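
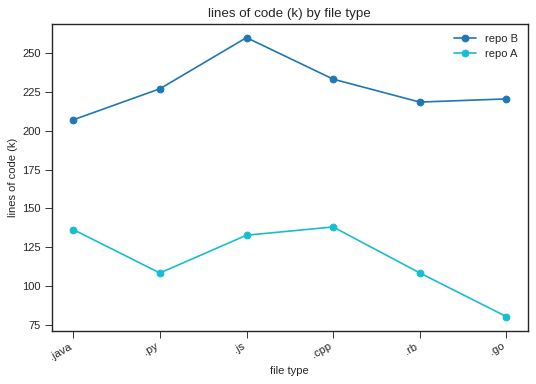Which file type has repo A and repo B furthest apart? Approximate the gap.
.go, ≈ 140 k

.go: repo A ≈ 80, repo B ≈ 220 → gap ≈ 140. Next-largest (.js) is only ≈ 120.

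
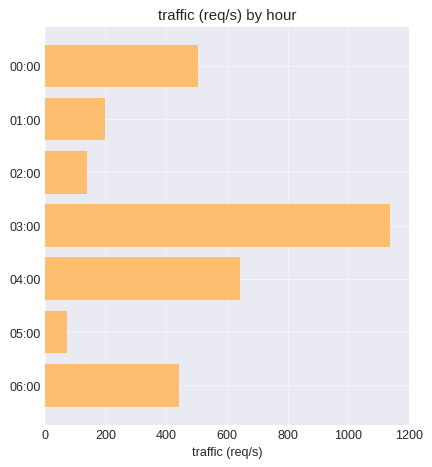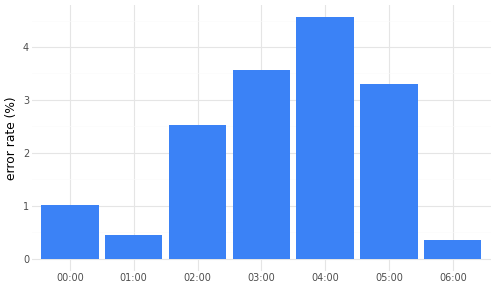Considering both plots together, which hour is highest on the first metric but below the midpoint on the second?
00:00

Chart 2 median error rate (%) ≈ 2.5; below-median hours: 00:00, 01:00, 06:00. Among those, 00:00 has the highest traffic (req/s) (≈ 600).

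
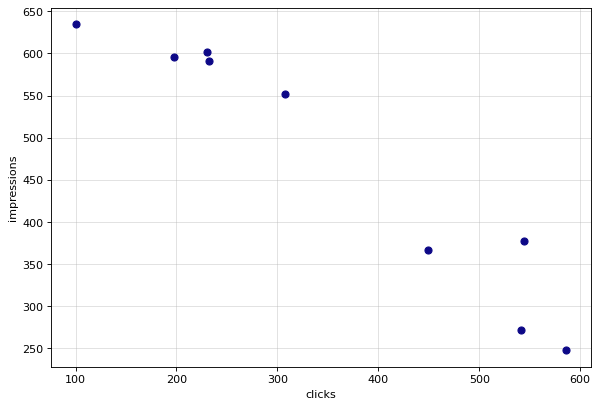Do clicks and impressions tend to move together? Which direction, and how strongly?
Points are negatively correlated; strong (|r| ≈ 1.0).

negative, strong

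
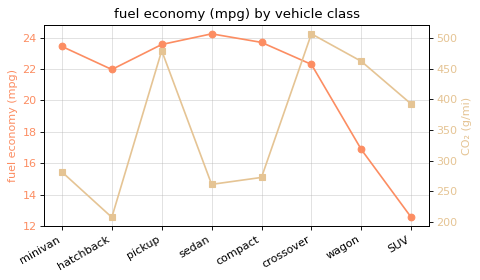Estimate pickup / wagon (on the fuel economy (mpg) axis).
pickup ≈ 24, wagon ≈ 17; 24/17 ≈ 1.41.

≈ 1.41×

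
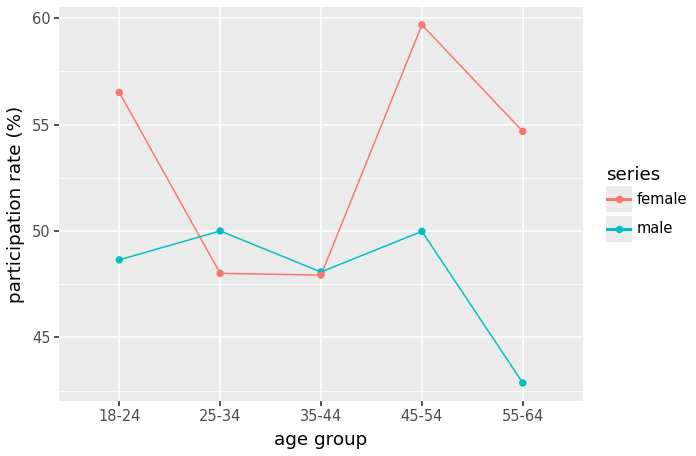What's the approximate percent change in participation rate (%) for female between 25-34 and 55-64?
25-34 ≈ 48, 55-64 ≈ 54; (54 − 48) / 48 ≈ +12.5%.

≈ +12.5%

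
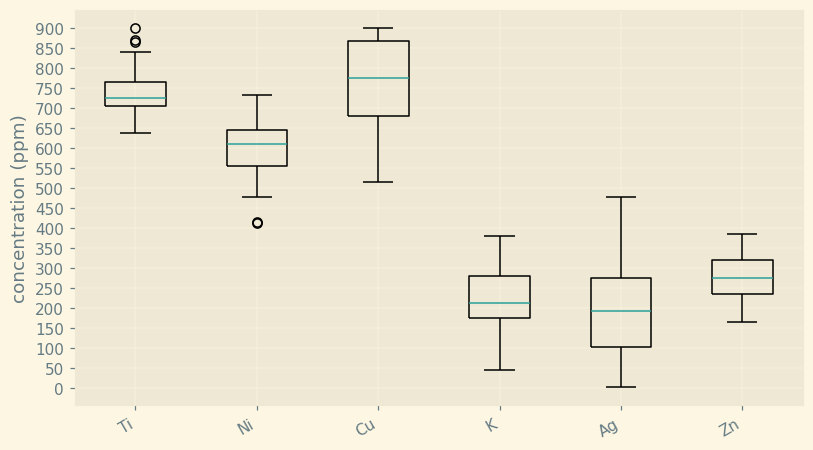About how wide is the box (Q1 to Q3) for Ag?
Q3 ≈ 250, Q1 ≈ 100; IQR ≈ 150.

≈ 150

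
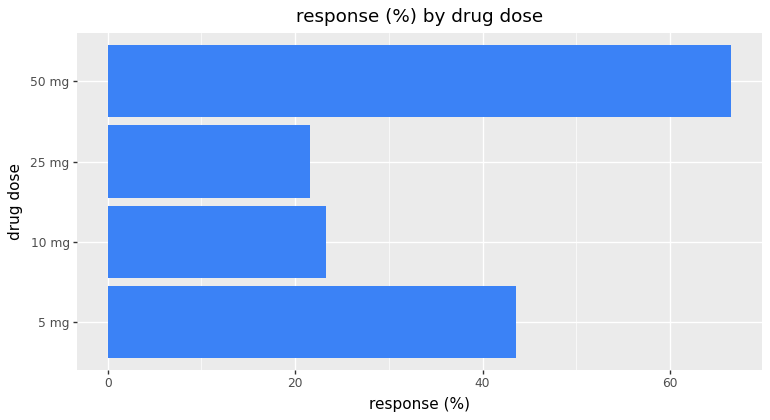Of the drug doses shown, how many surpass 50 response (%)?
Above 50: 50 mg.

1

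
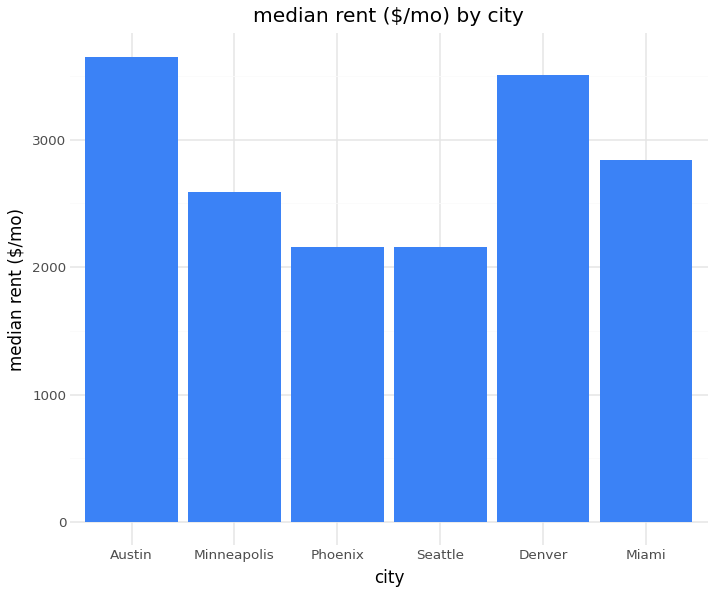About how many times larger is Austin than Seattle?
Austin ≈ 3500, Seattle ≈ 2000; 3500/2000 ≈ 1.75.

≈ 1.75×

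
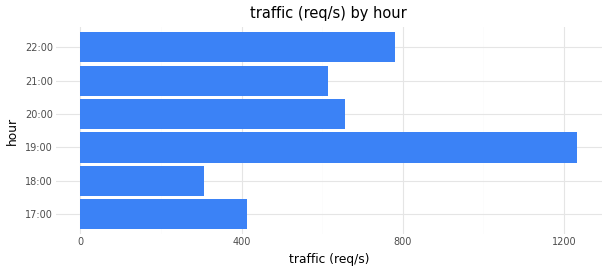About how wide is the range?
≈ 800

Max 19:00 ≈ 1200, min 18:00 ≈ 400; range ≈ 800.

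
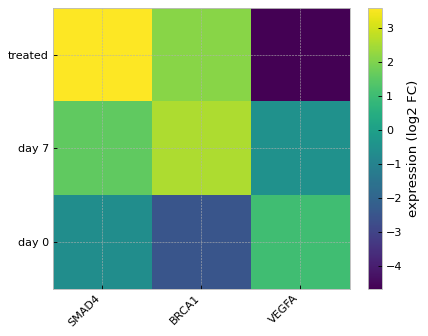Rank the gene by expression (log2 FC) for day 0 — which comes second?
SMAD4

Top 3 for day 0: VEGFA ≈ 1, SMAD4 ≈ -1, BRCA1 ≈ -3.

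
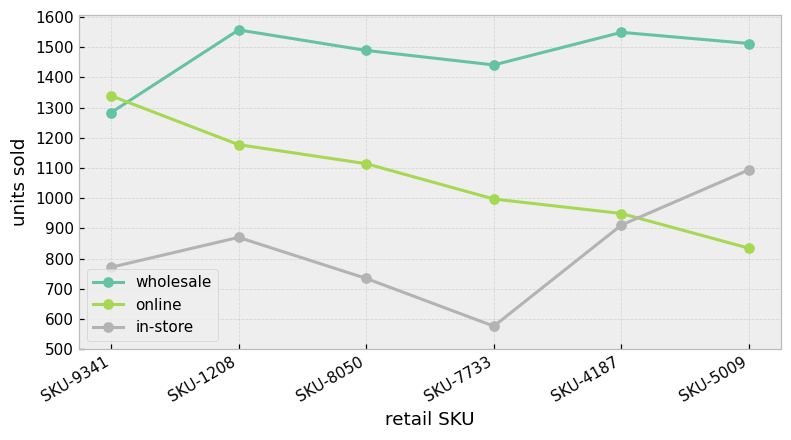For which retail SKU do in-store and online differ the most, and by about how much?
SKU-9341: in-store ≈ 800, online ≈ 1300 → gap ≈ 500. Next-largest (SKU-7733) is only ≈ 400.

SKU-9341, ≈ 500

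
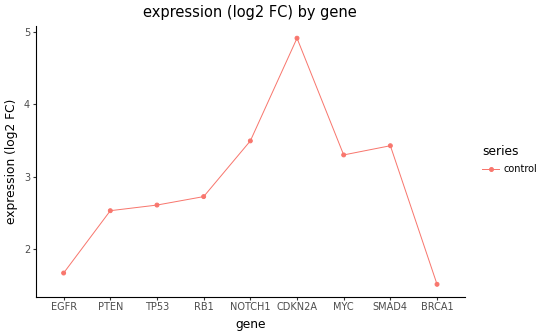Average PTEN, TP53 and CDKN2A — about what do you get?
≈ 3.33

(2.5 + 2.5 + 5.0) / 3 ≈ 3.33.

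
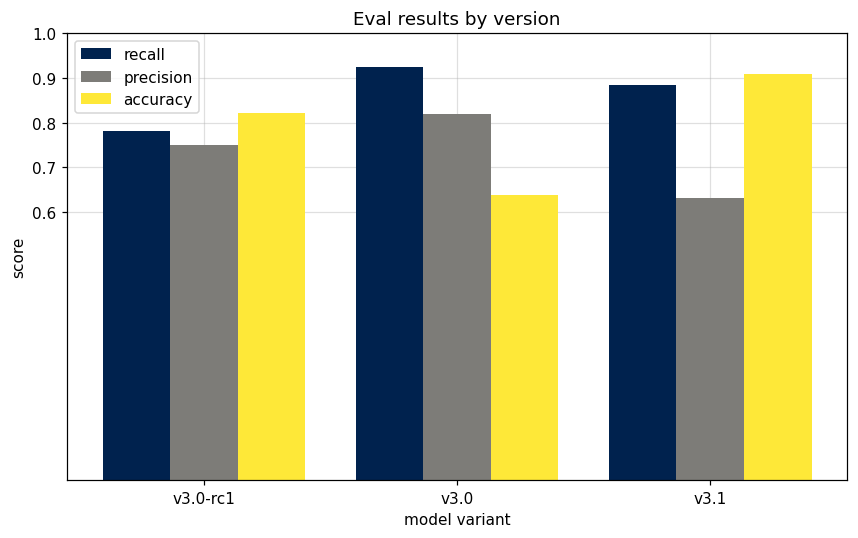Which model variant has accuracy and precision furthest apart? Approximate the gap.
v3.1: accuracy ≈ 0.9, precision ≈ 0.6 → gap ≈ 0.3. Next-largest (v3.0) is only ≈ 0.2.

v3.1, ≈ 0.3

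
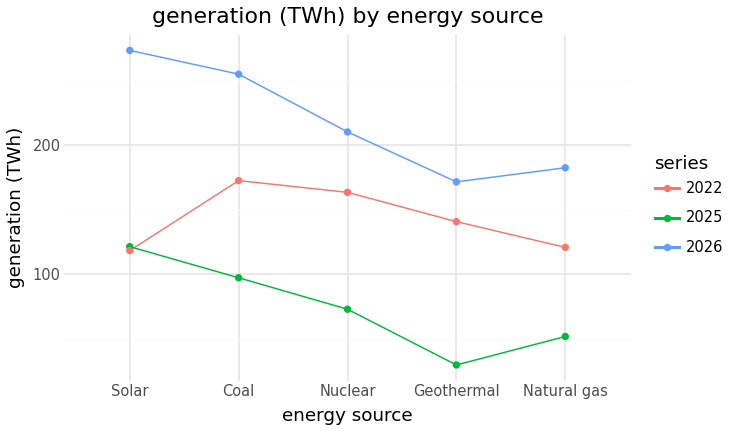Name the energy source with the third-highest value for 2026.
Top 4 for 2026: Solar ≈ 275, Coal ≈ 250, Nuclear ≈ 200, Natural gas ≈ 175.

Nuclear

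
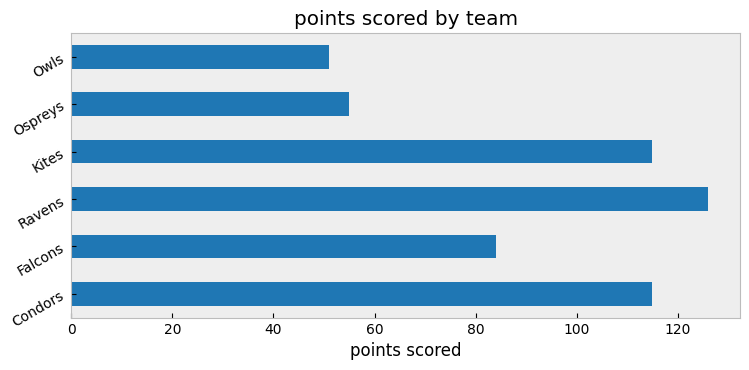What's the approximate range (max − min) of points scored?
Max Ravens ≈ 120, min Owls ≈ 60; range ≈ 60.

≈ 60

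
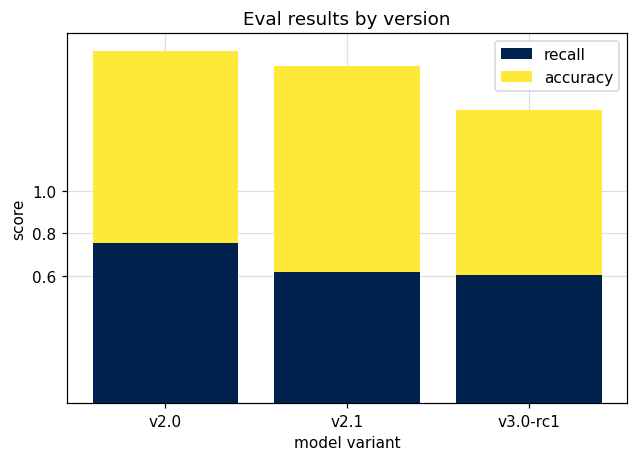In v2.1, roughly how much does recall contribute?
recall top ≈ 0.6, bottom ≈ 0.0; segment ≈ 0.6.

≈ 0.6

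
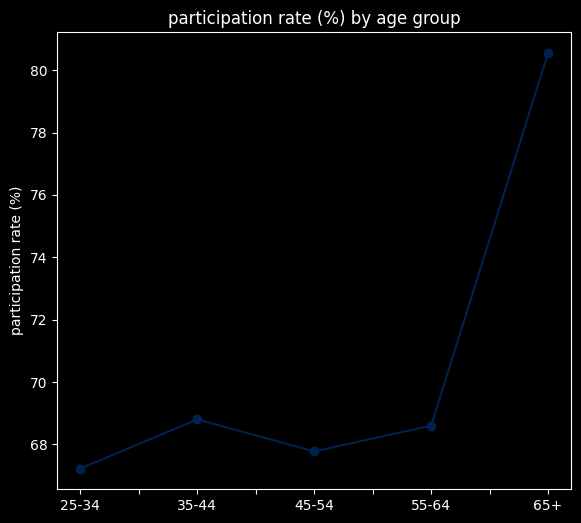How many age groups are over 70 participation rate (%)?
1

Above 70: 65+.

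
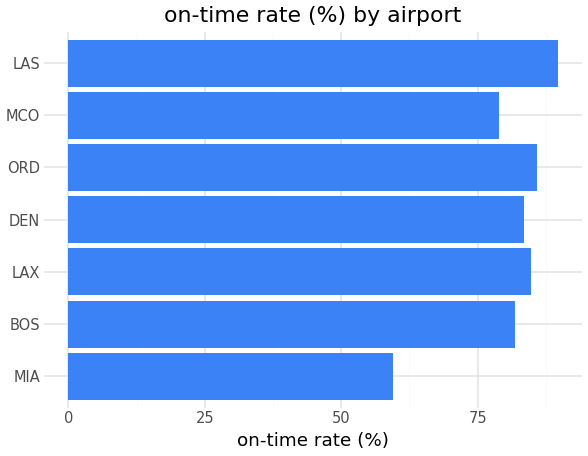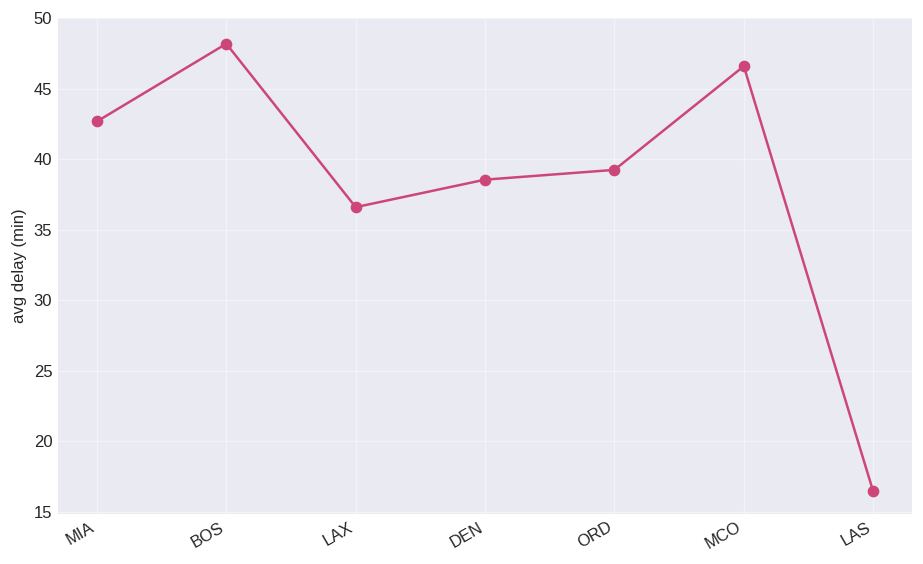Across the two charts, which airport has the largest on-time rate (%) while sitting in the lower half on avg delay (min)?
LAS

Chart 2 median avg delay (min) ≈ 40; below-median airports: LAX, DEN, LAS. Among those, LAS has the highest on-time rate (%) (≈ 90).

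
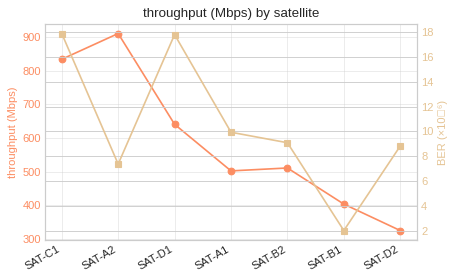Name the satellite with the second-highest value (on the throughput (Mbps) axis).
Top 3 (on the throughput (Mbps) axis): SAT-A2 ≈ 900, SAT-C1 ≈ 850, SAT-D1 ≈ 650.

SAT-C1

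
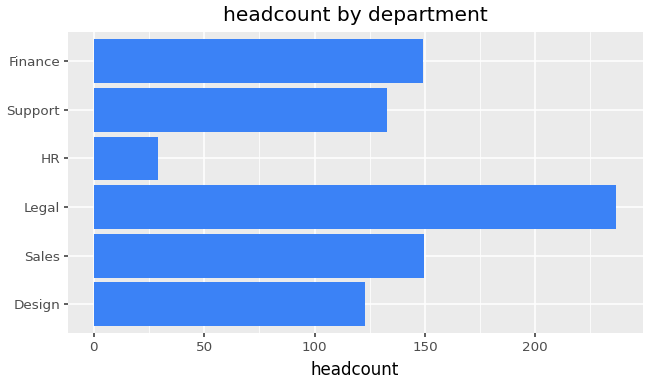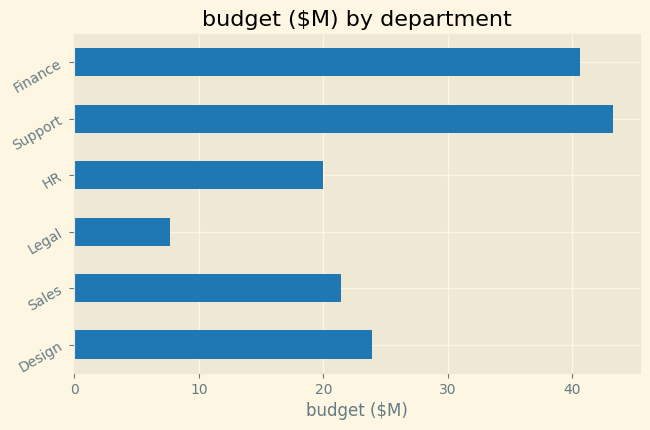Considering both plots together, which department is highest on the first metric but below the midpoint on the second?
Legal

Chart 2 median budget ($M) ≈ 25; below-median departments: Sales, Legal, HR. Among those, Legal has the highest headcount (≈ 225).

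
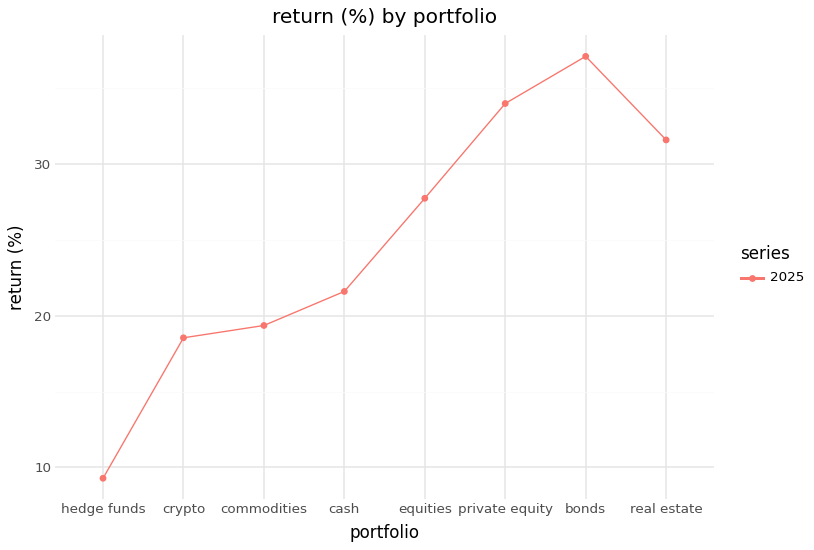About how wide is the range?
Max bonds ≈ 35, min hedge funds ≈ 10; range ≈ 25.

≈ 25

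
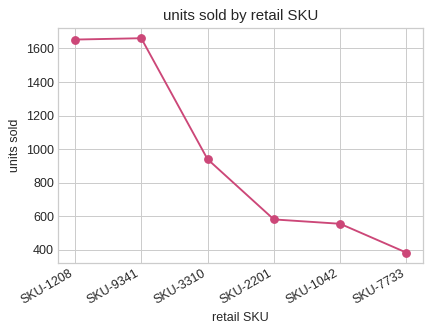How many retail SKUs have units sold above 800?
Above 800: SKU-1208, SKU-9341, SKU-3310.

3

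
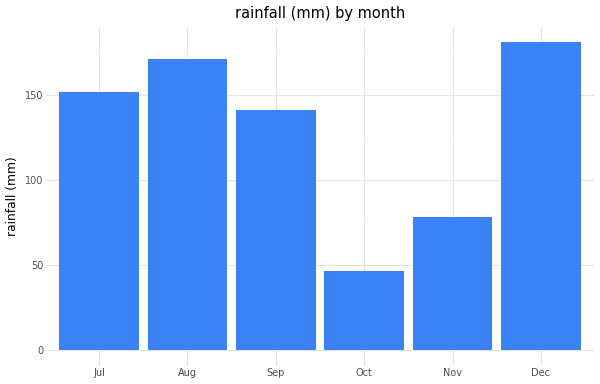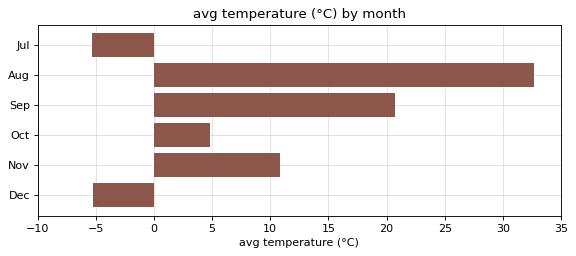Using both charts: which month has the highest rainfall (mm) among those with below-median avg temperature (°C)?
Dec

Chart 2 median avg temperature (°C) ≈ 10; below-median months: Jul, Oct, Dec. Among those, Dec has the highest rainfall (mm) (≈ 180).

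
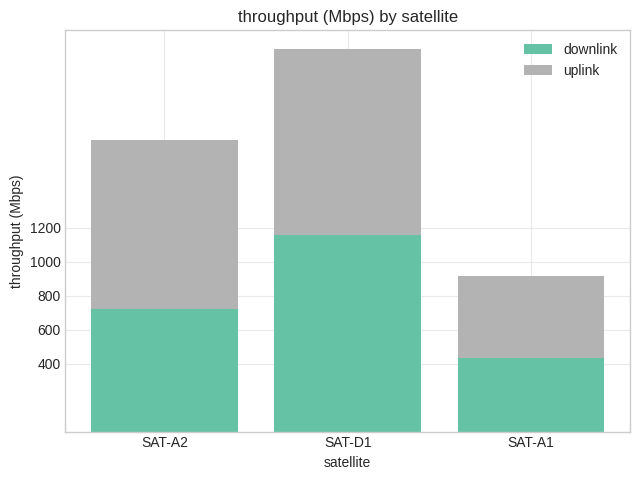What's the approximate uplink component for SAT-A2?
≈ 1000

uplink top ≈ 1800, bottom ≈ 800; segment ≈ 1000.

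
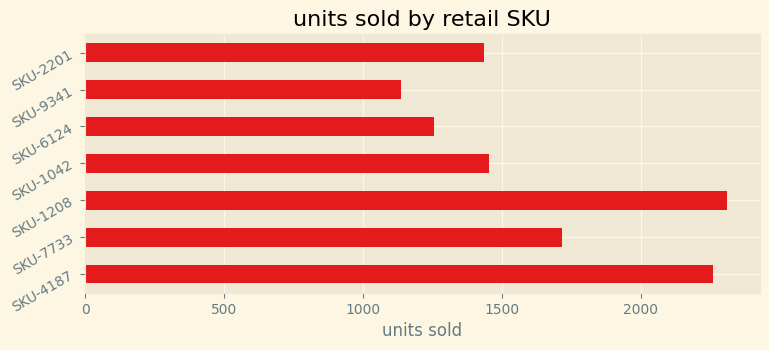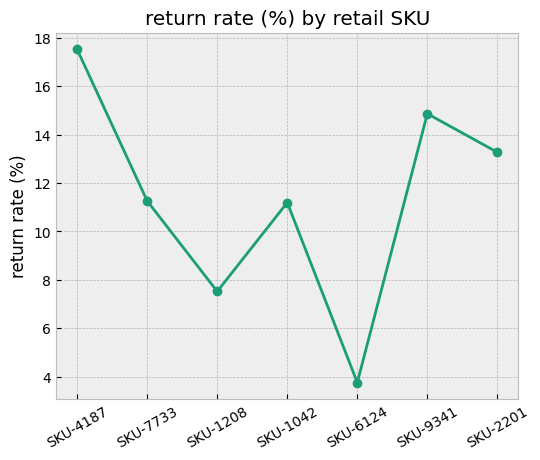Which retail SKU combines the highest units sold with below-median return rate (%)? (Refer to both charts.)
SKU-1208

Chart 2 median return rate (%) ≈ 12; below-median retail SKUs: SKU-1208, SKU-1042, SKU-6124. Among those, SKU-1208 has the highest units sold (≈ 2500).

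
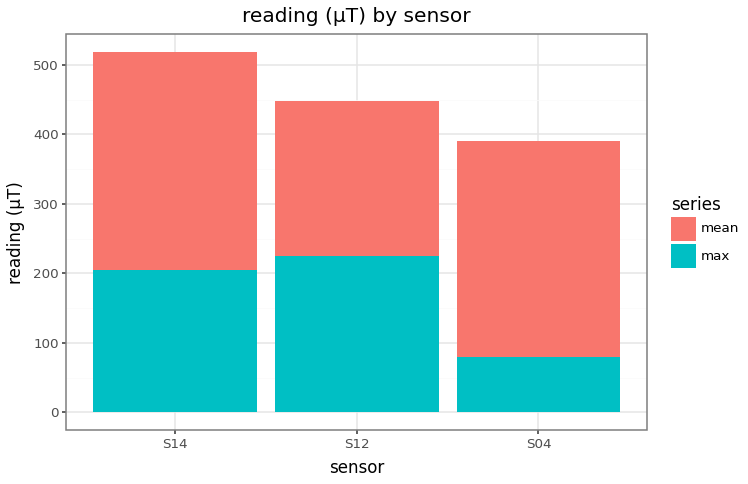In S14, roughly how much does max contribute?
max top ≈ 200, bottom ≈ 0; segment ≈ 200.

≈ 200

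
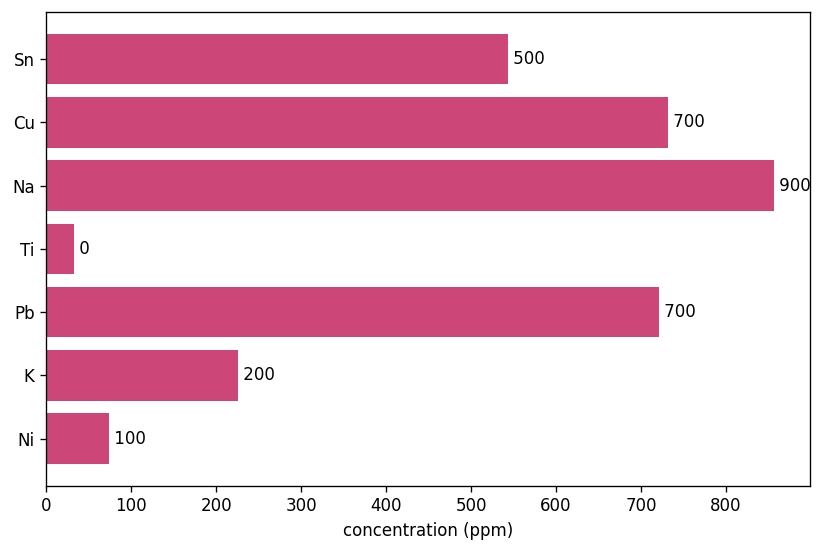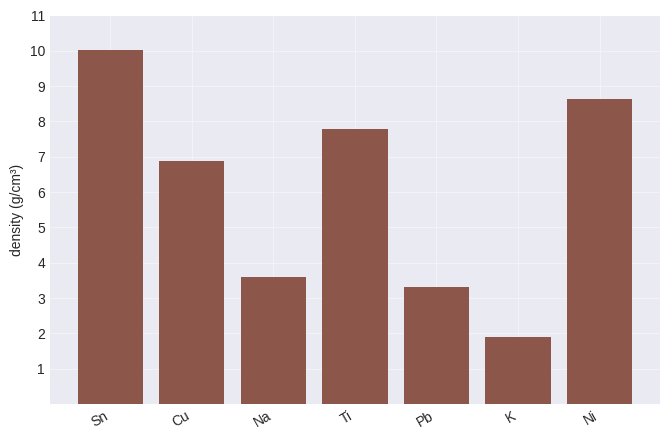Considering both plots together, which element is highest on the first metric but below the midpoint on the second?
Chart 2 median density (g/cm³) ≈ 7; below-median elements: Na, Pb, K. Among those, Na has the highest concentration (ppm) (≈ 900).

Na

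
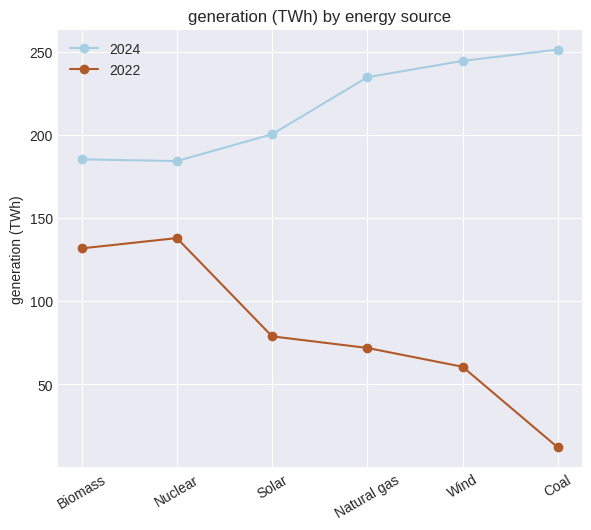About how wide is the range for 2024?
≈ 80

Max Coal ≈ 260, min Nuclear ≈ 180; range ≈ 80.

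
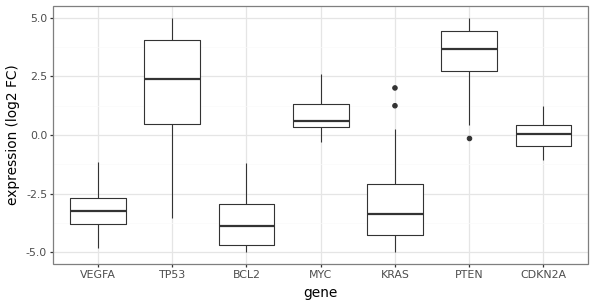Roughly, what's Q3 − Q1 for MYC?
Q3 ≈ 1, Q1 ≈ 0; IQR ≈ 1.

≈ 1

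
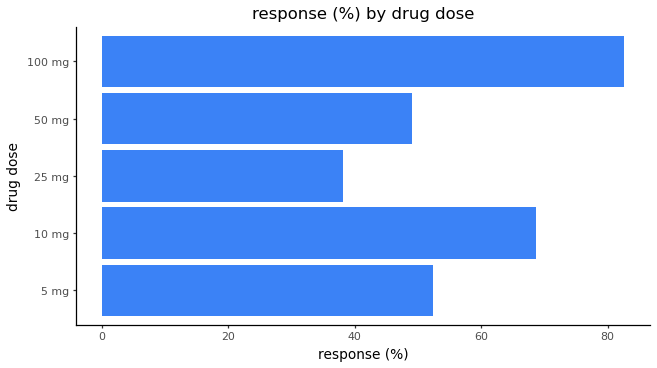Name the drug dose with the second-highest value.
Top 3: 100 mg ≈ 80, 10 mg ≈ 70, 5 mg ≈ 50.

10 mg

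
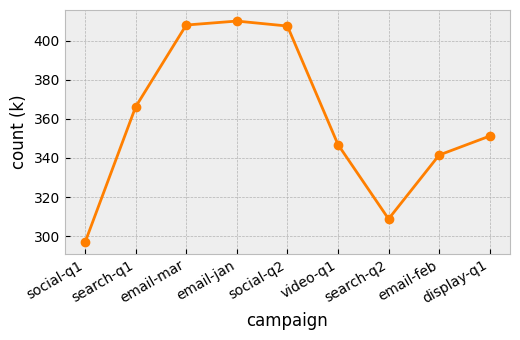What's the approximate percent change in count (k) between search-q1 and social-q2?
≈ +10.8%

search-q1 ≈ 370, social-q2 ≈ 410; (410 − 370) / 370 ≈ +10.8%.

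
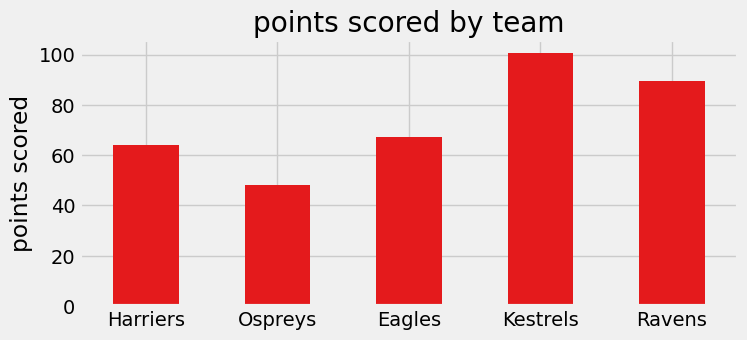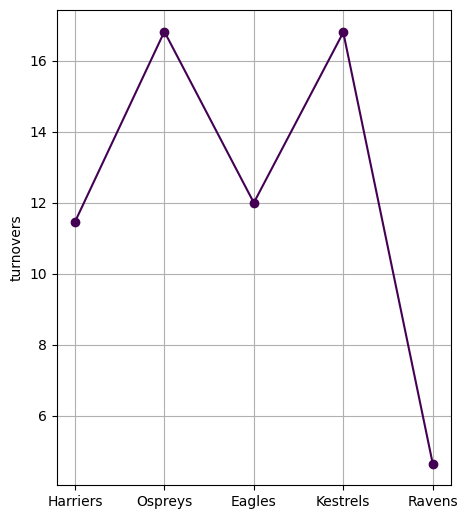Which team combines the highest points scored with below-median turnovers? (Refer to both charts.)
Chart 2 median turnovers ≈ 12; below-median teams: Harriers, Ravens. Among those, Ravens has the highest points scored (≈ 90).

Ravens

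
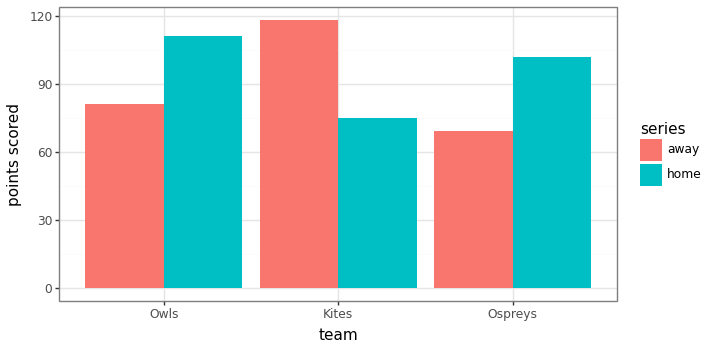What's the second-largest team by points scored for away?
Owls

Top 3 for away: Kites ≈ 120, Owls ≈ 80, Ospreys ≈ 70.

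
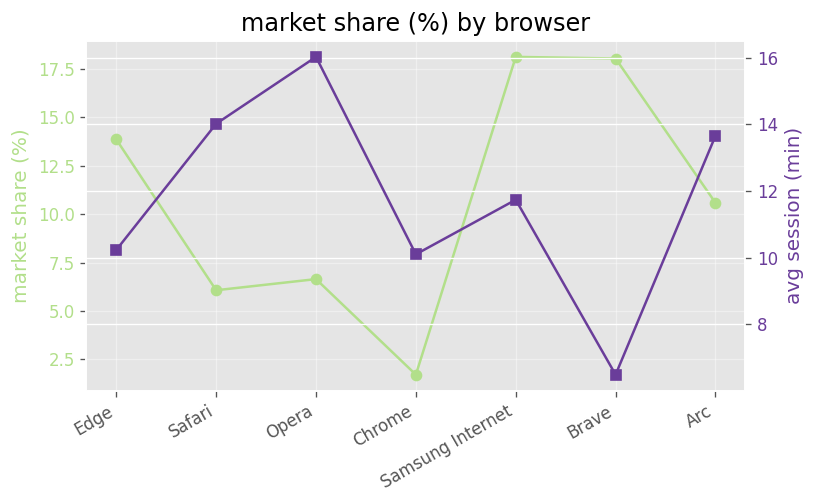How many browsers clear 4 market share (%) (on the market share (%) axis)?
6

Above 4: Edge, Safari, Opera, Samsung Internet, Brave, Arc.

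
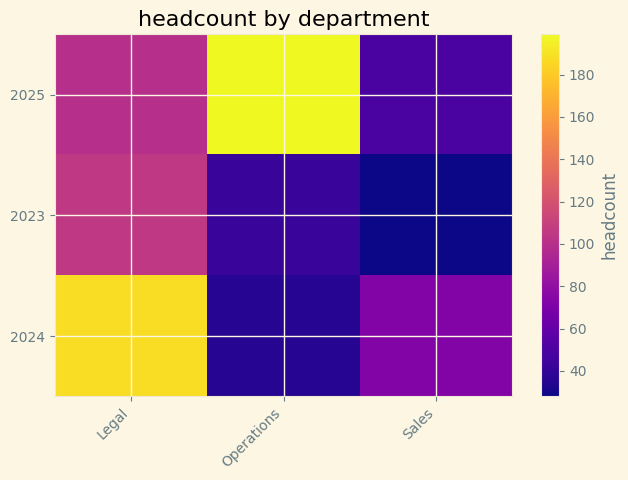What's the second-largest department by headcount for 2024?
Sales

Top 3 for 2024: Legal ≈ 180, Sales ≈ 80, Operations ≈ 40.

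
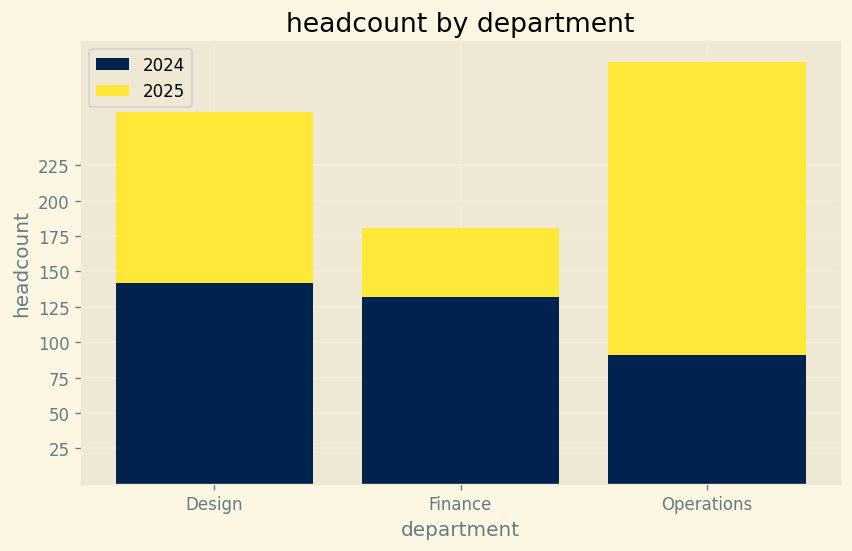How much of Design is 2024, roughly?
2024 top ≈ 150, bottom ≈ 0; segment ≈ 150.

≈ 150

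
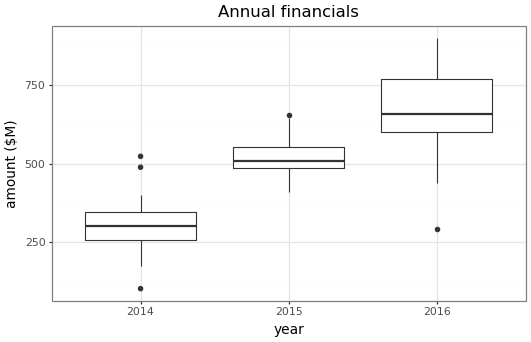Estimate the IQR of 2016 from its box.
Q3 ≈ 750, Q1 ≈ 600; IQR ≈ 150.

≈ 150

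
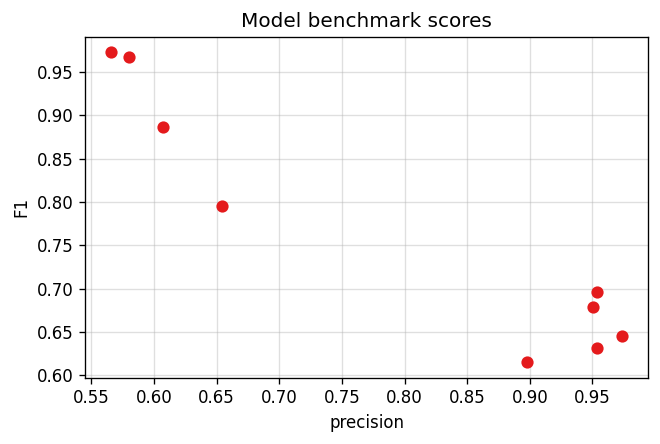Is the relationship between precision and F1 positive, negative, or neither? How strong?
negative, strong

Points are negatively correlated; strong (|r| ≈ 0.9).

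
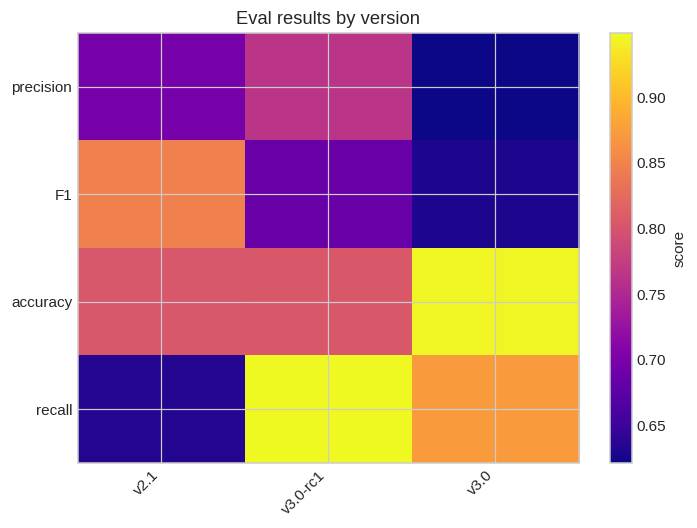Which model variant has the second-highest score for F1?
v3.0-rc1

Top 3 for F1: v2.1 ≈ 0.85, v3.0-rc1 ≈ 0.70, v3.0 ≈ 0.65.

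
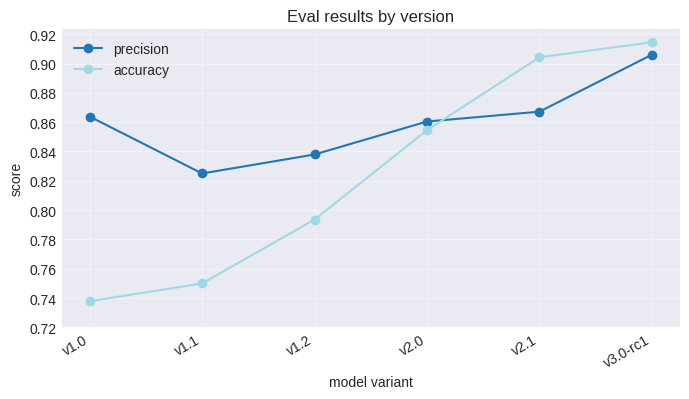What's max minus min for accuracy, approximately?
≈ 0.18

Max v3.0-rc1 ≈ 0.92, min v1.0 ≈ 0.74; range ≈ 0.18.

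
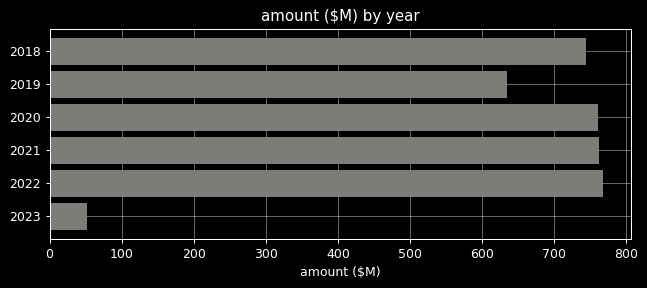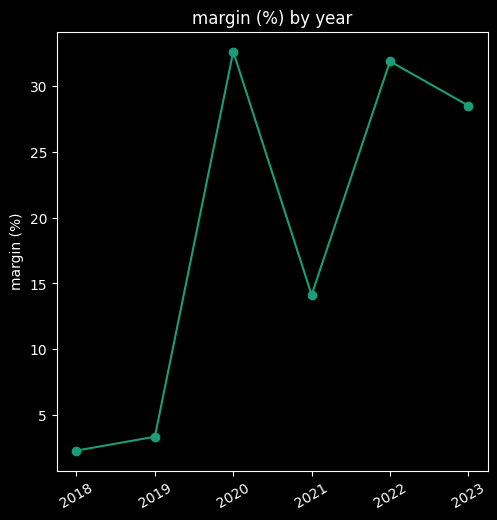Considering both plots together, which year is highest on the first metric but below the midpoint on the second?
Chart 2 median margin (%) ≈ 20; below-median years: 2018, 2019, 2021. Among those, 2021 has the highest amount ($M) (≈ 800).

2021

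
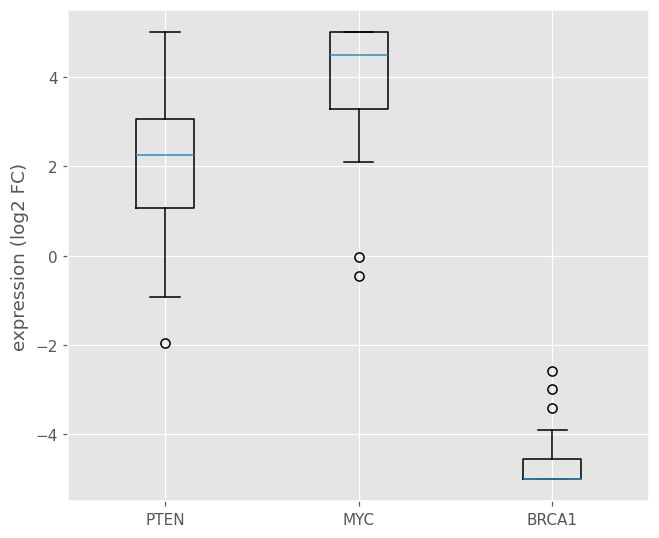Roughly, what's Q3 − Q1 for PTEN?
≈ 2

Q3 ≈ 3, Q1 ≈ 1; IQR ≈ 2.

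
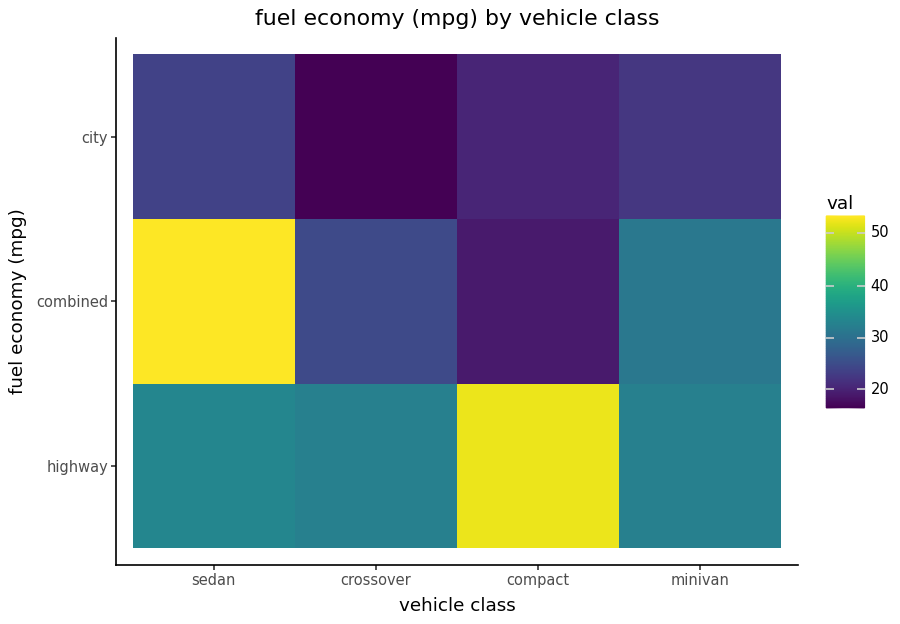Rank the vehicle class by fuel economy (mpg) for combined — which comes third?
Top 4 for combined: sedan ≈ 55, minivan ≈ 30, crossover ≈ 25, compact ≈ 20.

crossover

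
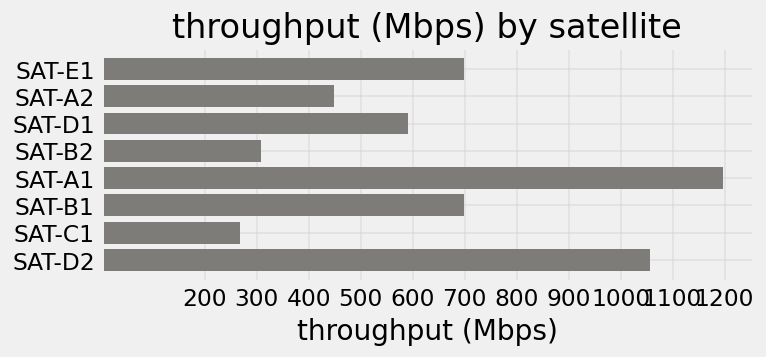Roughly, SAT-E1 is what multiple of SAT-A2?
SAT-E1 ≈ 700, SAT-A2 ≈ 400; 700/400 ≈ 1.75.

≈ 1.75×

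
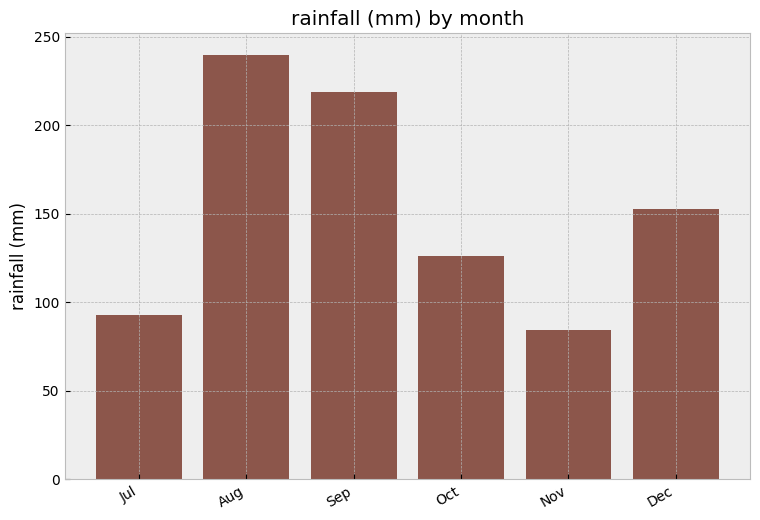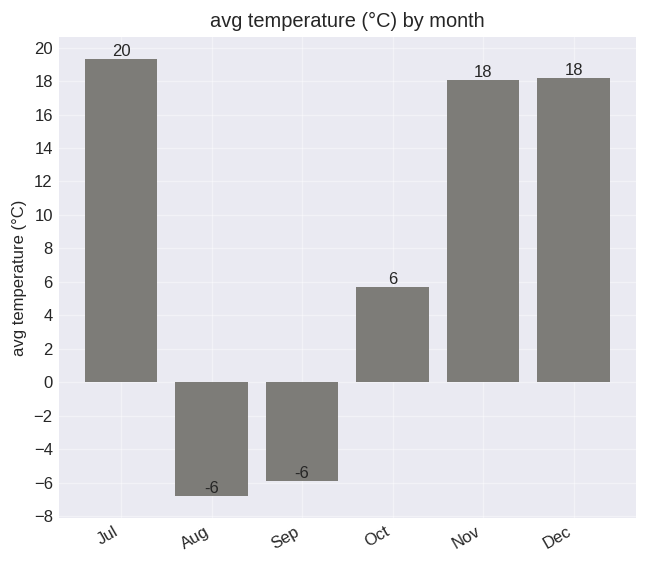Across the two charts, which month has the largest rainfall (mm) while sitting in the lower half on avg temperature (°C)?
Aug

Chart 2 median avg temperature (°C) ≈ 12; below-median months: Aug, Sep, Oct. Among those, Aug has the highest rainfall (mm) (≈ 250).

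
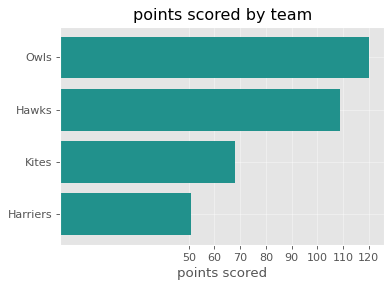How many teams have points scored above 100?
Above 100: Owls, Hawks.

2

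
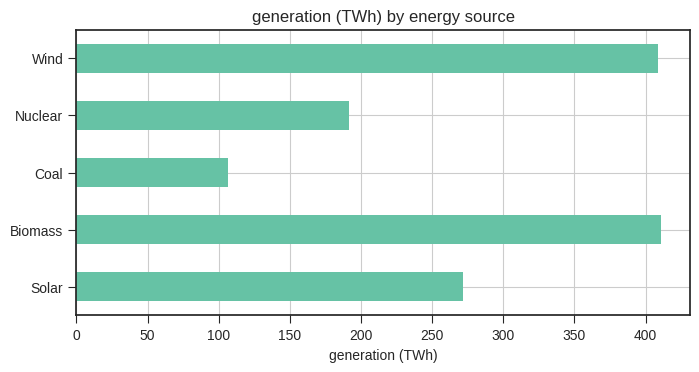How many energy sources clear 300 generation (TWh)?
Above 300: Biomass, Wind.

2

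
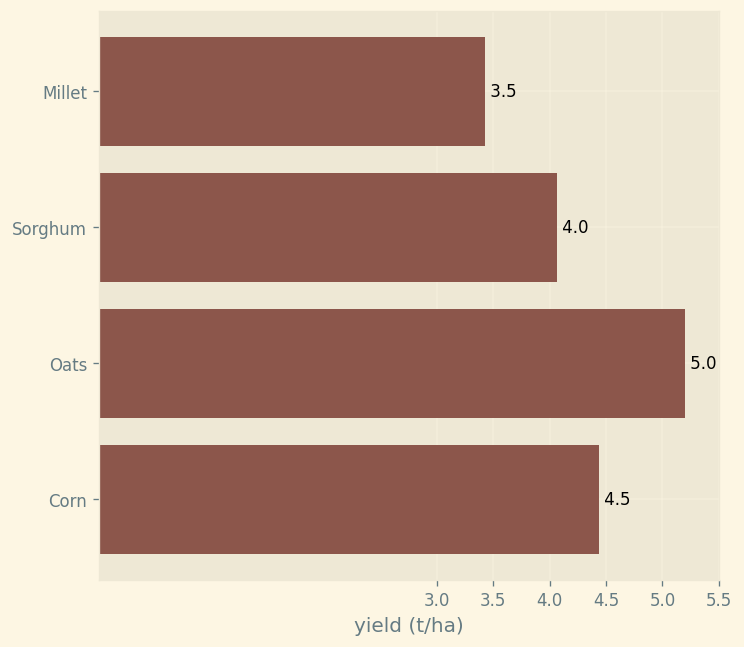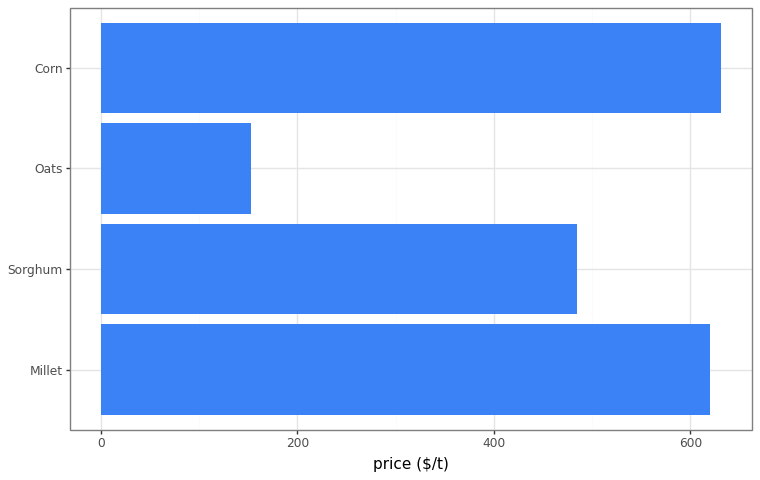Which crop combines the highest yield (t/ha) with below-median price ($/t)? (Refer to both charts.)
Chart 2 median price ($/t) ≈ 600; below-median crops: Sorghum, Oats. Among those, Oats has the highest yield (t/ha) (≈ 5).

Oats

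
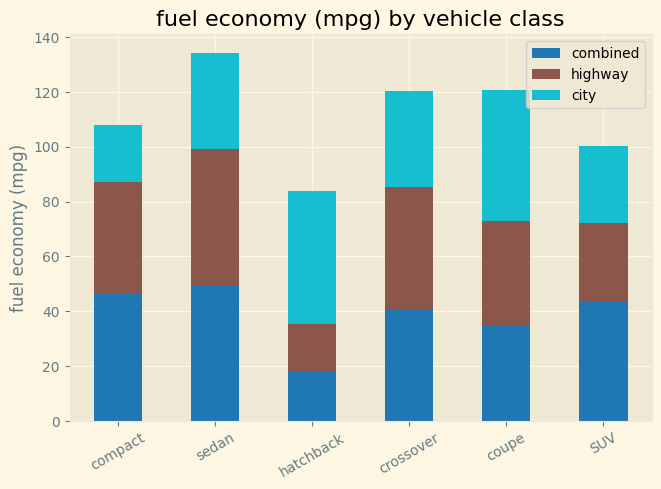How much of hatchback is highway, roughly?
highway top ≈ 40, bottom ≈ 20; segment ≈ 20.

≈ 20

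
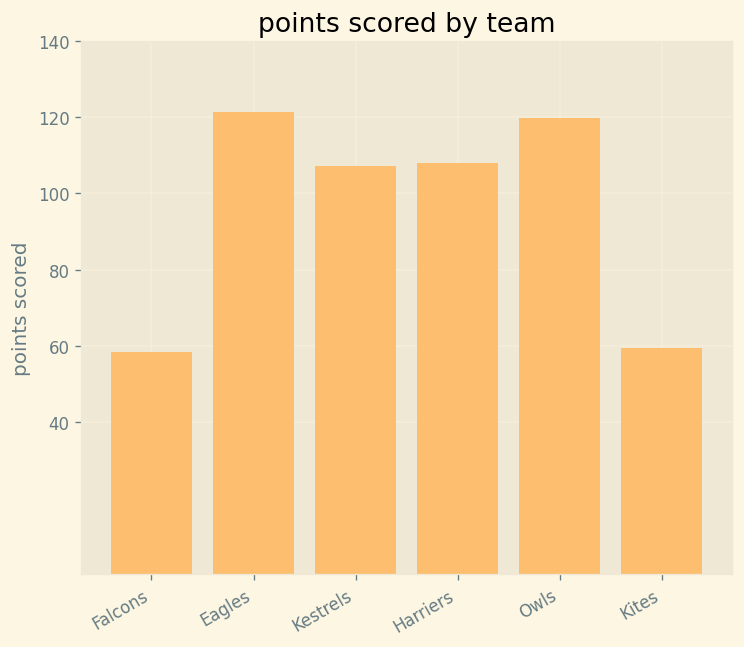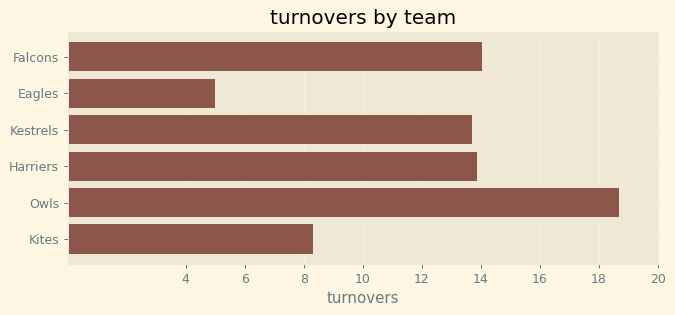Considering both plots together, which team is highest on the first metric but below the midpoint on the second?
Chart 2 median turnovers ≈ 14; below-median teams: Eagles, Kestrels, Kites. Among those, Eagles has the highest points scored (≈ 120).

Eagles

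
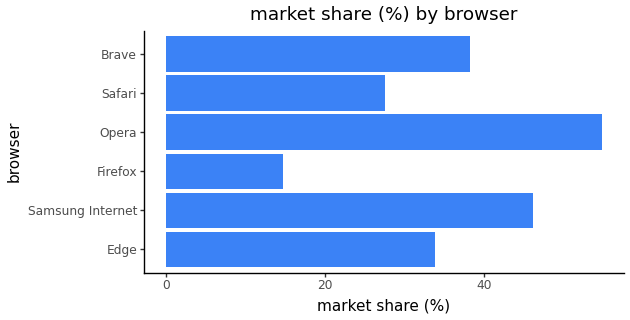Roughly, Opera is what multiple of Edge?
Opera ≈ 55, Edge ≈ 35; 55/35 ≈ 1.57.

≈ 1.57×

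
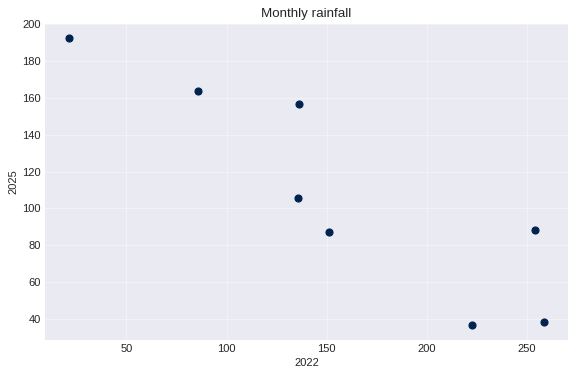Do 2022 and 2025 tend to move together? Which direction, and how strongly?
negative, strong

Points are negatively correlated; strong (|r| ≈ 0.9).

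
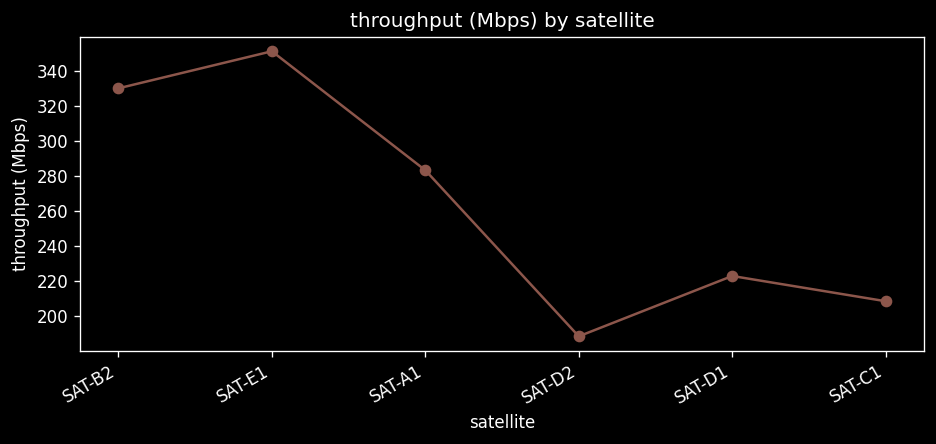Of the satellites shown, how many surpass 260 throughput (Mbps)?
3

Above 260: SAT-B2, SAT-E1, SAT-A1.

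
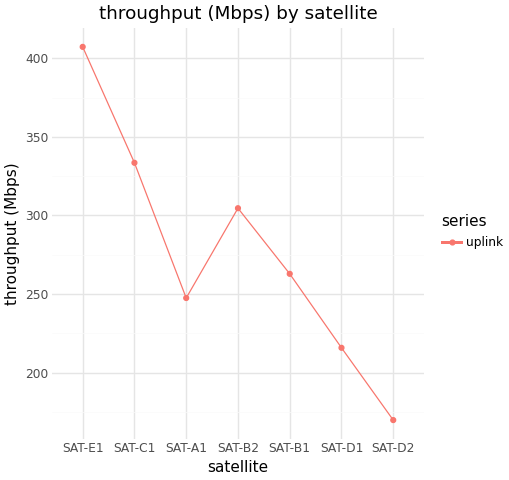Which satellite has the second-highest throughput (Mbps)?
Top 3: SAT-E1 ≈ 400, SAT-C1 ≈ 340, SAT-B2 ≈ 300.

SAT-C1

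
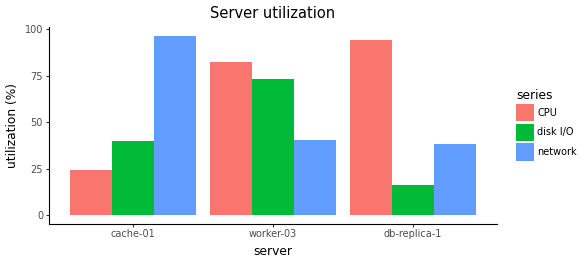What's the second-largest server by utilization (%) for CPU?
worker-03

Top 3 for CPU: db-replica-1 ≈ 90, worker-03 ≈ 80, cache-01 ≈ 20.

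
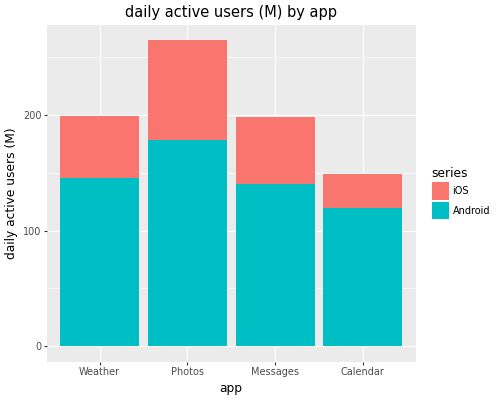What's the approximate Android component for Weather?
Android top ≈ 150, bottom ≈ 0; segment ≈ 150.

≈ 150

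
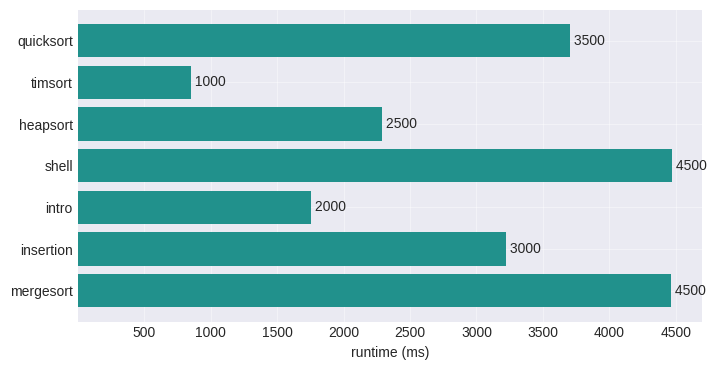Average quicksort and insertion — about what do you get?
(3500 + 3000) / 2 ≈ 3250.

≈ 3250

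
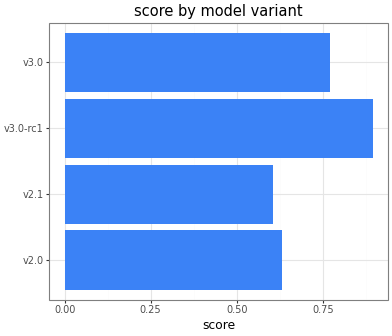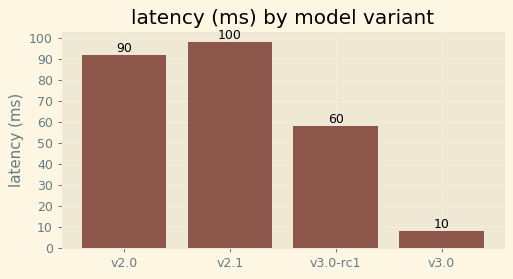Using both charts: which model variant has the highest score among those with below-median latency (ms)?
Chart 2 median latency (ms) ≈ 70; below-median model variants: v3.0-rc1, v3.0. Among those, v3.0-rc1 has the highest score (≈ 0.9).

v3.0-rc1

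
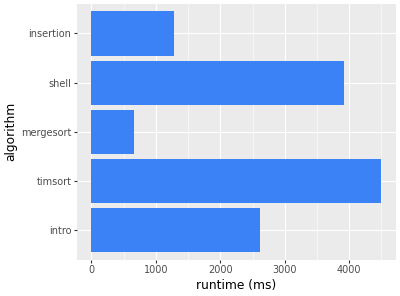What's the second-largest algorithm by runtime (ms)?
shell

Top 3: timsort ≈ 4500, shell ≈ 4000, intro ≈ 2500.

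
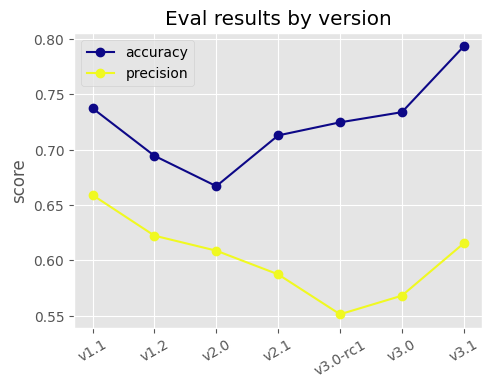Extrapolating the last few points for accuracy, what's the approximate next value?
Last three: 0.70, 0.75, 0.80 → slope ≈ 0.05/step → next ≈ 0.85.

≈ 0.85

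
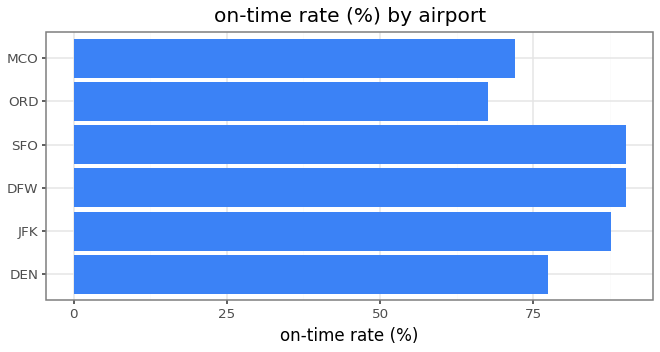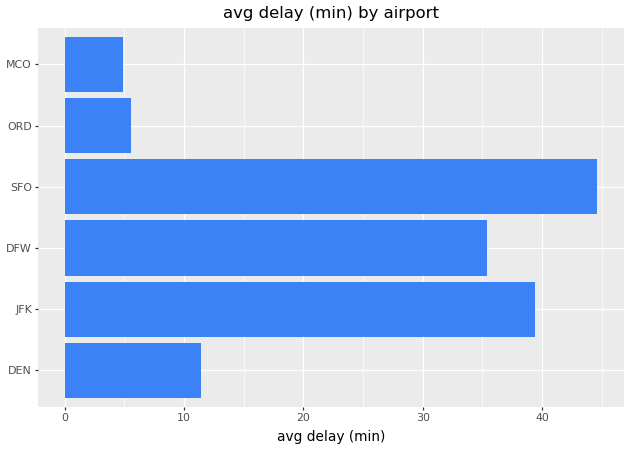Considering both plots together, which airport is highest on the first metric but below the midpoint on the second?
DEN

Chart 2 median avg delay (min) ≈ 25; below-median airports: DEN, ORD, MCO. Among those, DEN has the highest on-time rate (%) (≈ 80).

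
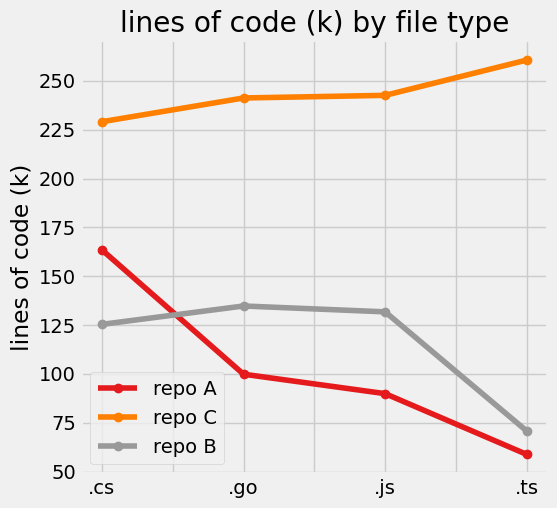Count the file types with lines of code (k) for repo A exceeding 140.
Above 140: .cs.

1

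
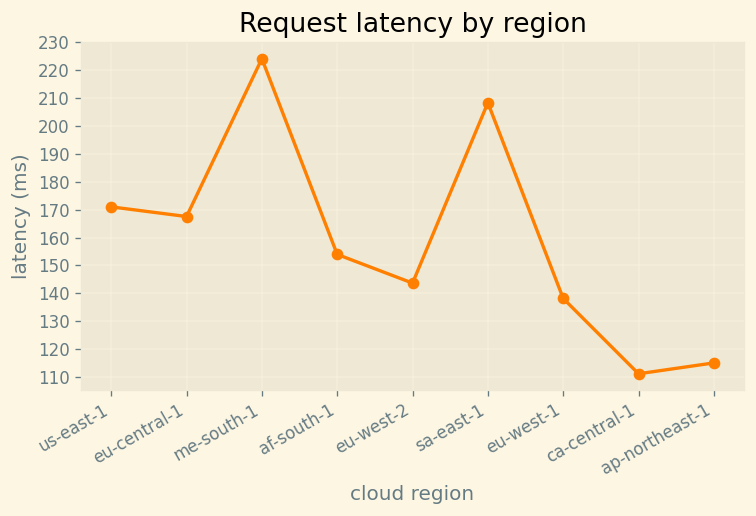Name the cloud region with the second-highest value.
Top 3: me-south-1 ≈ 220, sa-east-1 ≈ 210, us-east-1 ≈ 170.

sa-east-1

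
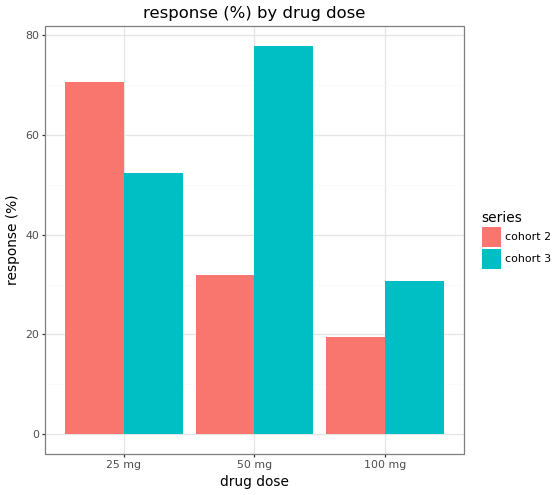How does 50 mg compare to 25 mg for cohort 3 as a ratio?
≈ 1.6×

50 mg ≈ 80, 25 mg ≈ 50; 80/50 ≈ 1.6.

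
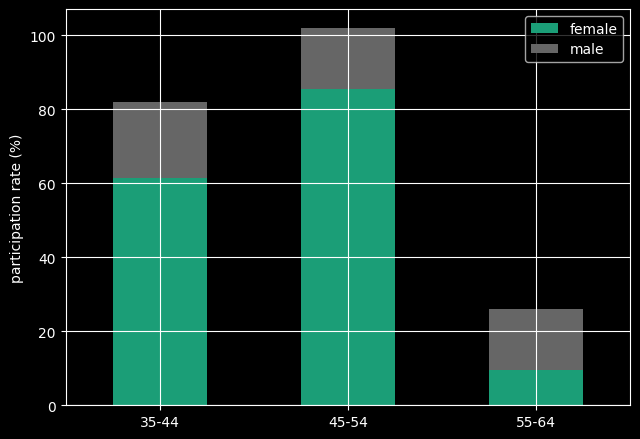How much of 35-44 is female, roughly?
≈ 60

female top ≈ 60, bottom ≈ 0; segment ≈ 60.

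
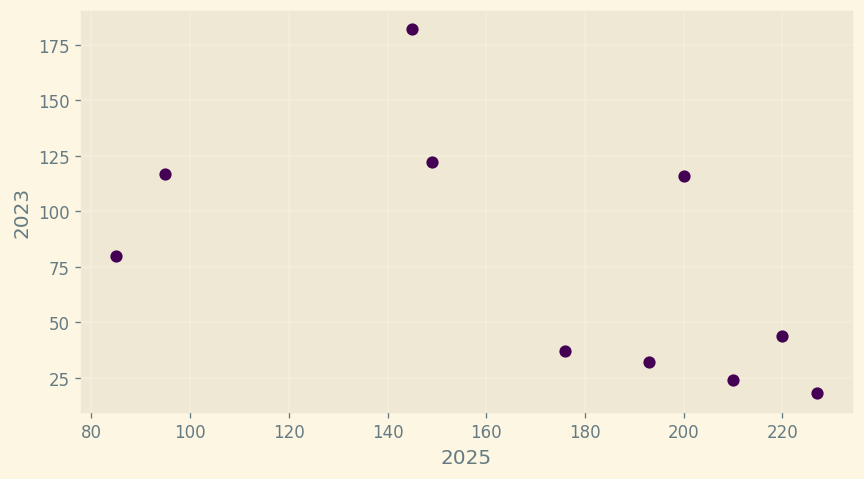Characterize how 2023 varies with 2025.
negative, moderate

Points are negatively correlated; moderate (|r| ≈ 0.6).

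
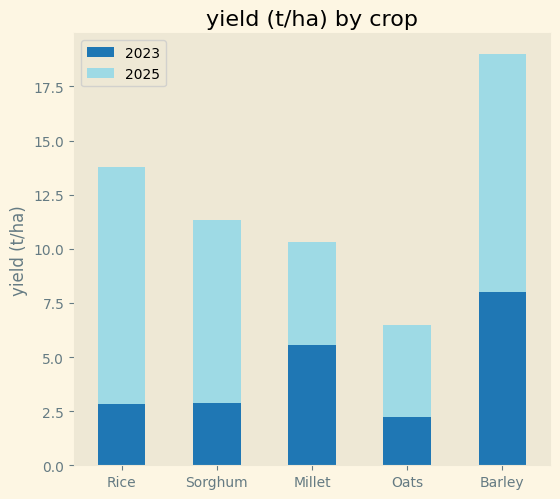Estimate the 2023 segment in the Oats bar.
≈ 2

2023 top ≈ 2, bottom ≈ 0; segment ≈ 2.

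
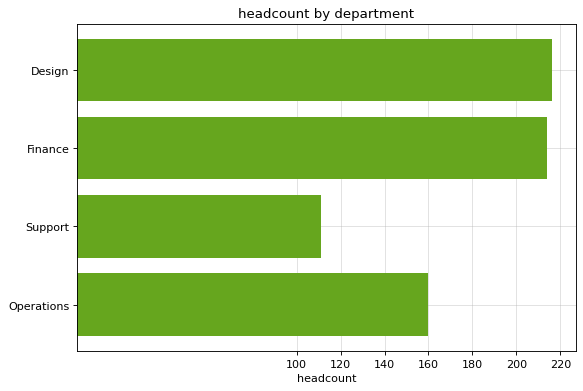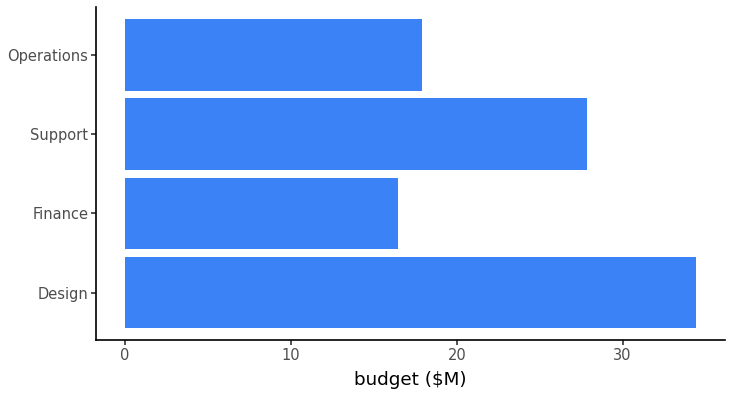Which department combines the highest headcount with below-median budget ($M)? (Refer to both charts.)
Finance

Chart 2 median budget ($M) ≈ 25; below-median departments: Finance, Operations. Among those, Finance has the highest headcount (≈ 220).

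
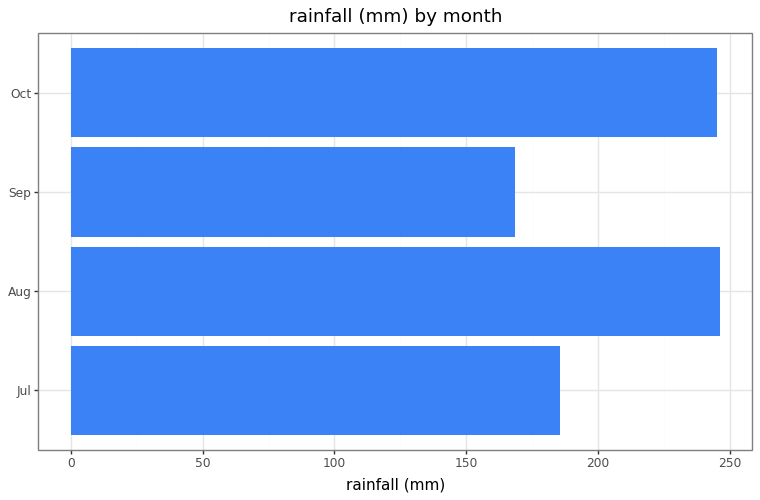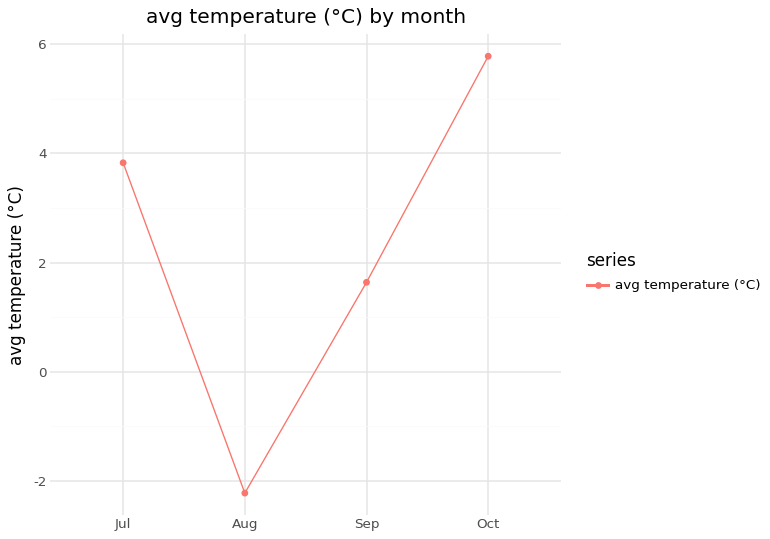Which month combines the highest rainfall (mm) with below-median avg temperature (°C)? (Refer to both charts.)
Chart 2 median avg temperature (°C) ≈ 3; below-median months: Aug, Sep. Among those, Aug has the highest rainfall (mm) (≈ 250).

Aug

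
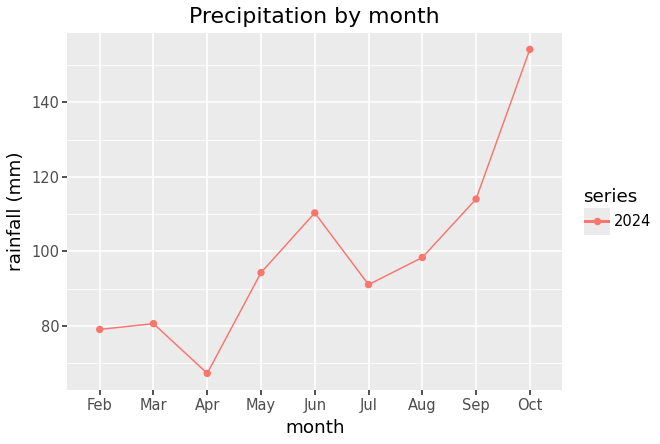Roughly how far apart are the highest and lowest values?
Max Oct ≈ 150, min Apr ≈ 70; range ≈ 80.

≈ 80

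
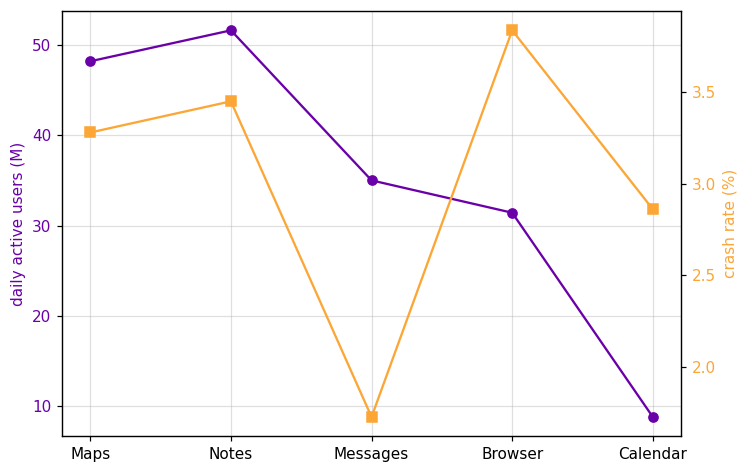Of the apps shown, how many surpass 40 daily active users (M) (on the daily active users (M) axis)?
2

Above 40: Maps, Notes.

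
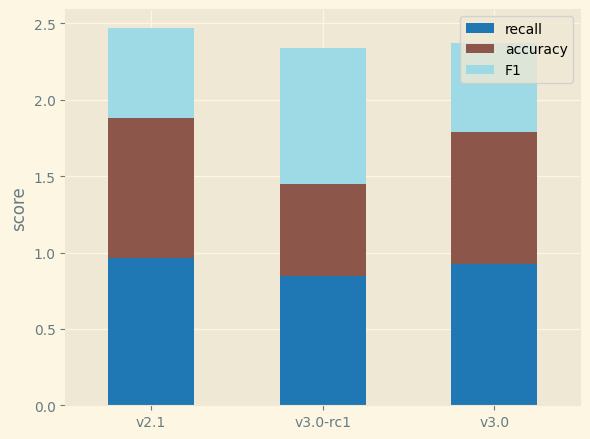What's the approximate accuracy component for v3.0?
accuracy top ≈ 2.0, bottom ≈ 1.0; segment ≈ 1.0.

≈ 1.0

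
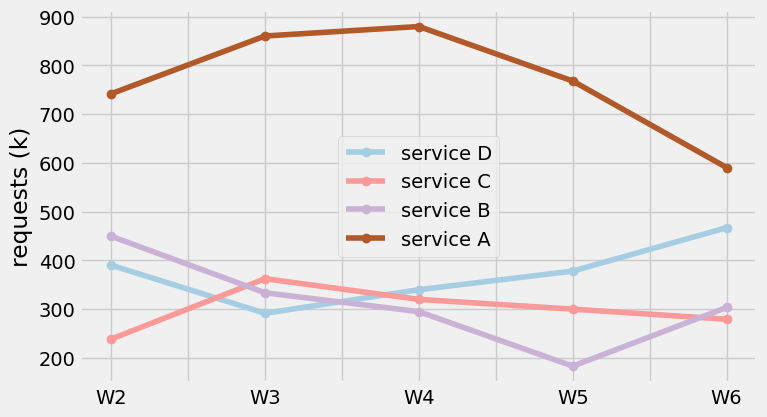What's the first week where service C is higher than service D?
W3

W2: service C ≈ 200 vs service D ≈ 400 (not yet); W3: service C ≈ 400 vs service D ≈ 300 (first crossover).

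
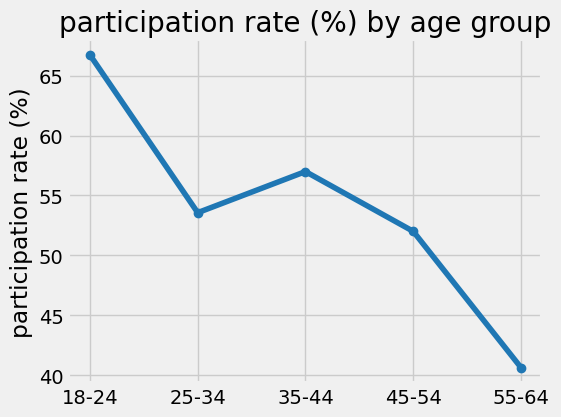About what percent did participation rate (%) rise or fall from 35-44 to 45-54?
35-44 ≈ 55, 45-54 ≈ 50; (50 − 55) / 55 ≈ -9.1%.

≈ -9.1%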